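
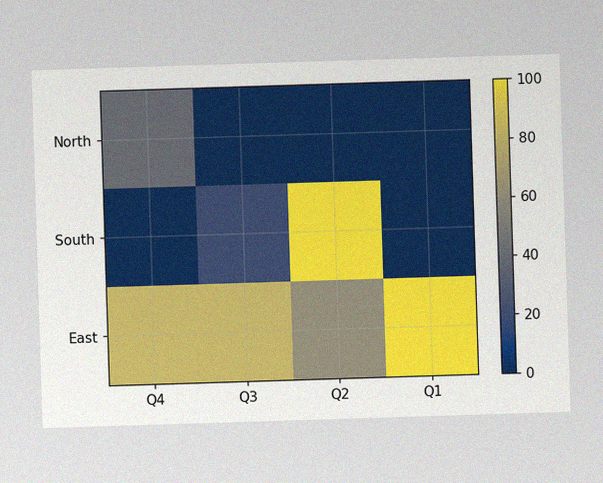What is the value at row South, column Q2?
The image has some photo noise and uneven lighting. Matching cell (South, Q2) against the colorbar gives 100.

100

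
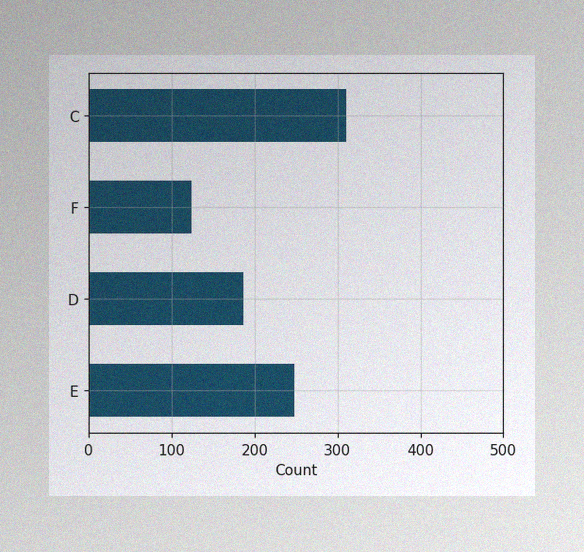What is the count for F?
The image has some photo noise and uneven lighting. Reading along the chart's x-axis, the F bar reaches 124.

124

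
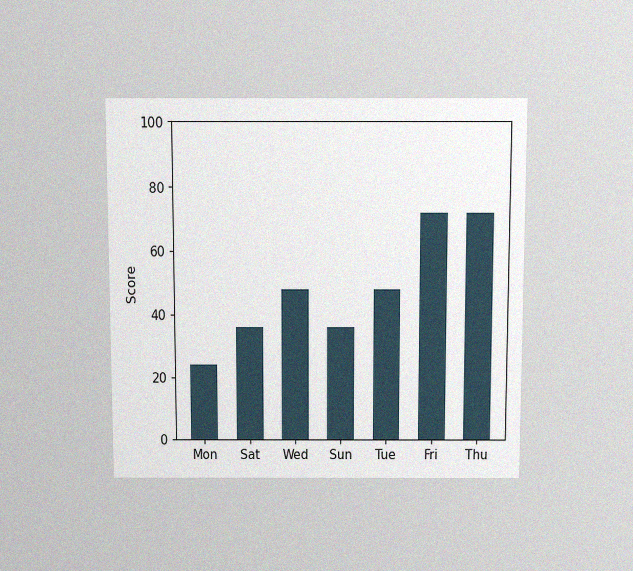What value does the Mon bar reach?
The chart is viewed slightly from above, with some photo noise. Reading along the chart's y-axis, the Mon bar reaches 24.

24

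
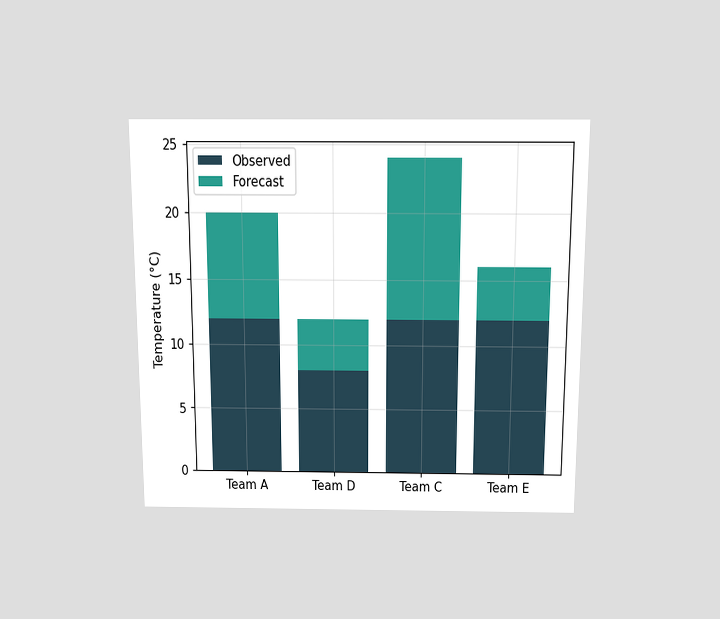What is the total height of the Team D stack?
12°C

The chart is viewed slightly from above. The Team D stack's top reaches 12°C on the y-axis.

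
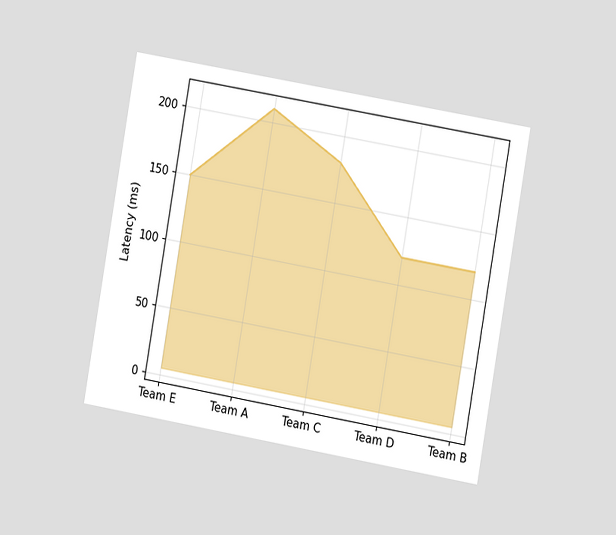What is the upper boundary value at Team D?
The chart is tilted about 10° clockwise and viewed at a slight angle. At Team D the upper boundary is at 120ms.

120ms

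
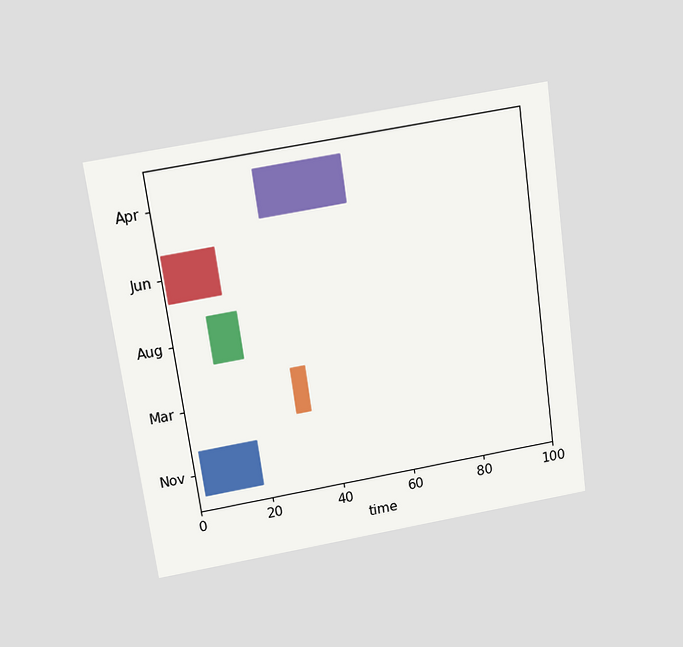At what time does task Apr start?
28

The chart is tilted about 8° counter-clockwise and viewed slightly from above. The Apr bar begins at t=28.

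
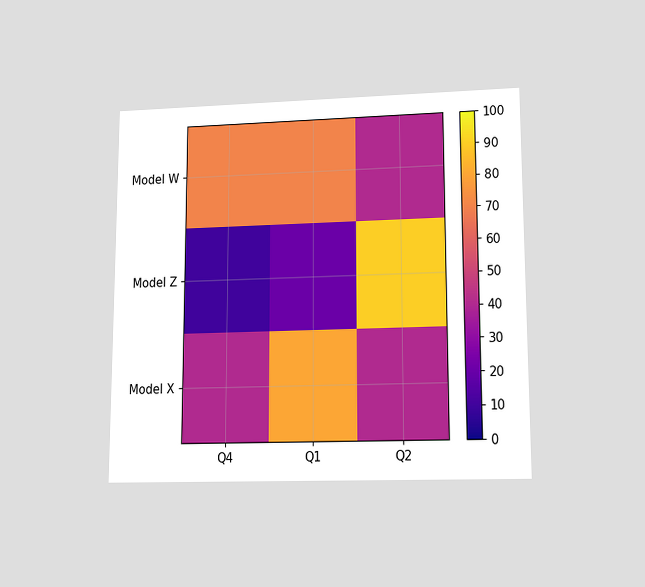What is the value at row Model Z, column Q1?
20

The chart is viewed at a slight angle. Matching cell (Model Z, Q1) against the colorbar gives 20.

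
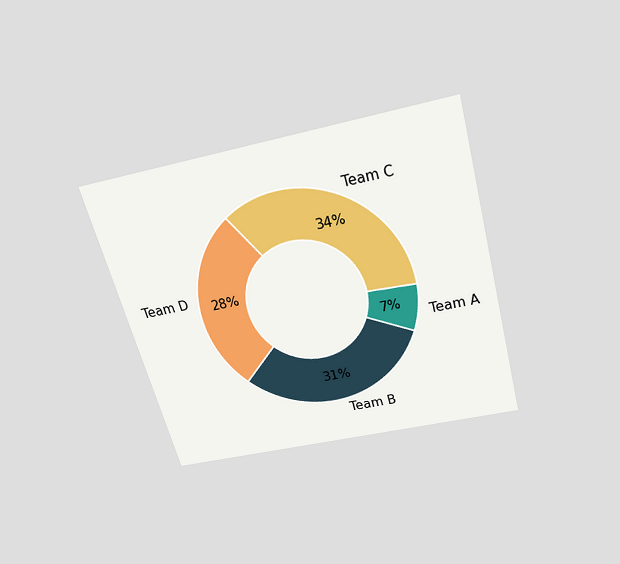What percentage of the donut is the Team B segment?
31%

The chart is tilted about 15° counter-clockwise and viewed slightly from above. The Team B segment takes up 31% of the ring.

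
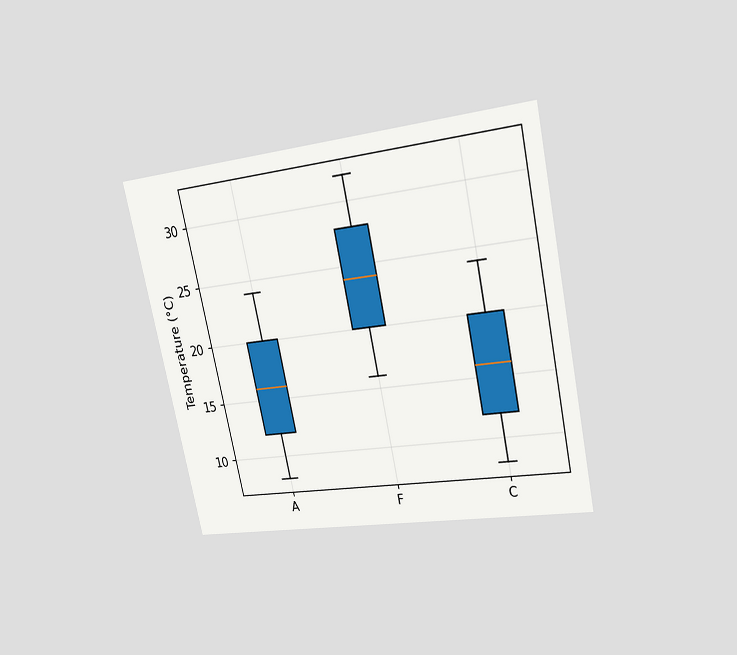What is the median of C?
The chart is tilted about 12° counter-clockwise and viewed at a slight angle. The median line in the C box sits at 16°C.

16°C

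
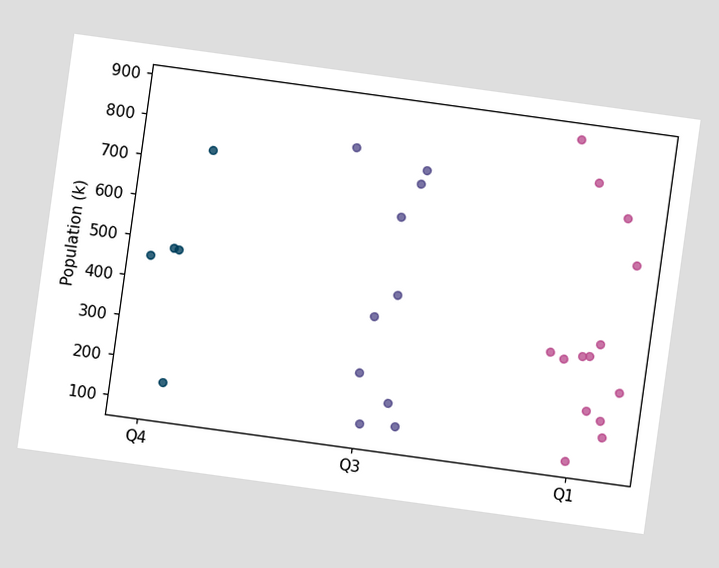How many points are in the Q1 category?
14

The chart is tilted about 8° clockwise. Counting the markers in the Q1 column gives 14.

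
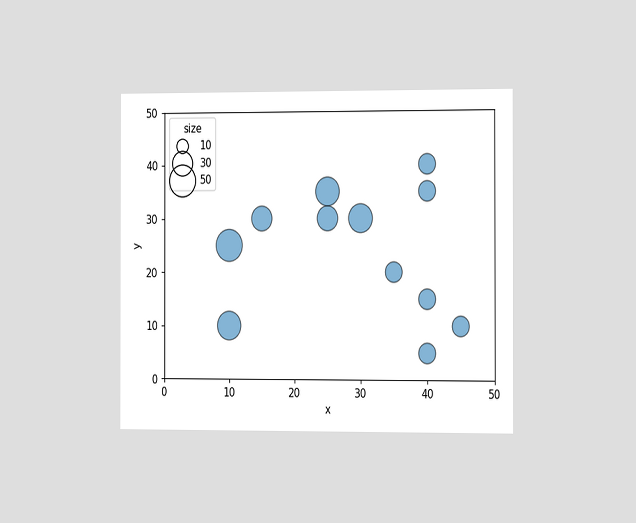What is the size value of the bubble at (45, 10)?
20

The chart is viewed slightly from the right. Matching the bubble at (45, 10) against the size legend gives 20.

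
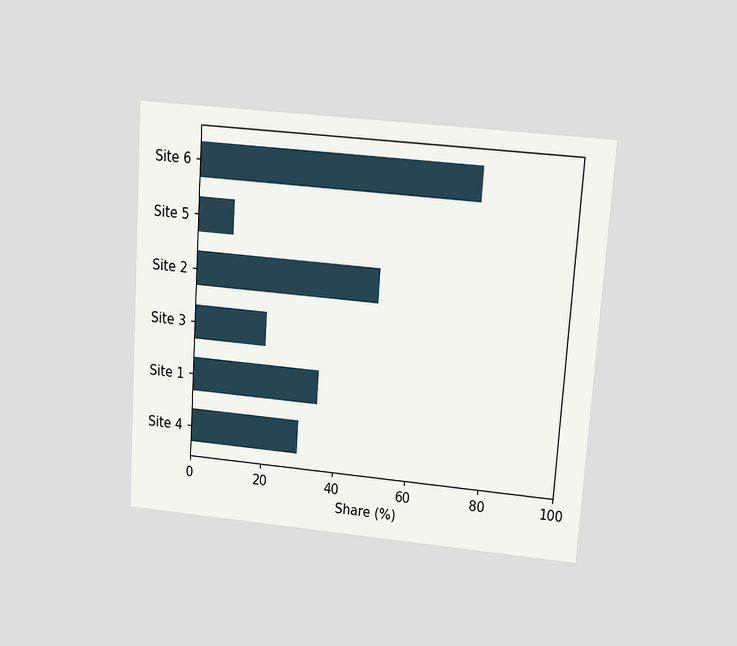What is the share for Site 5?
10%

The chart is tilted about 4° clockwise and viewed at a slight angle. Reading along the chart's x-axis, the Site 5 bar reaches 10%.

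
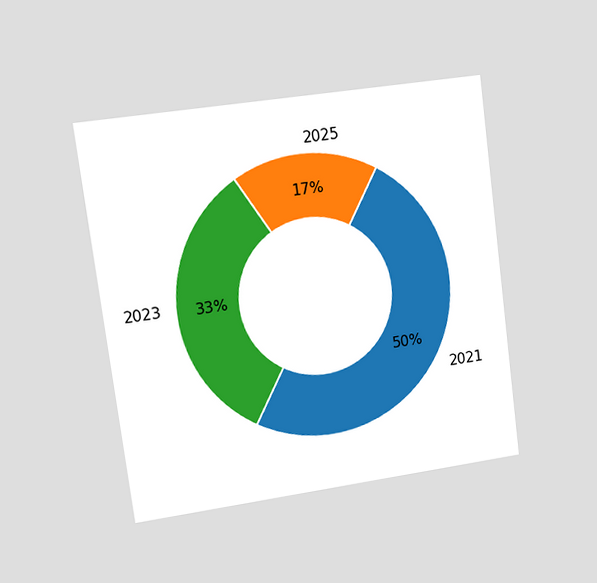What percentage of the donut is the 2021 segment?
50%

The chart is tilted about 8° counter-clockwise and viewed at a slight angle. The 2021 segment takes up 50% of the ring.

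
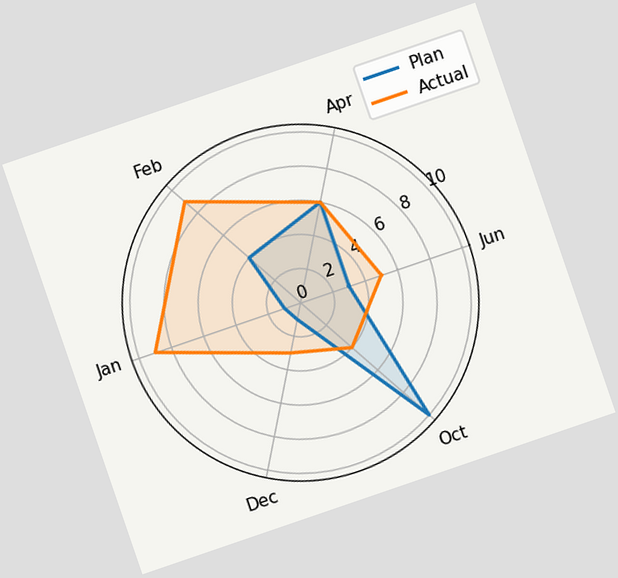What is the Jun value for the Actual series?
The chart is tilted about 19° counter-clockwise. On the Jun axis, Actual reaches 5.

5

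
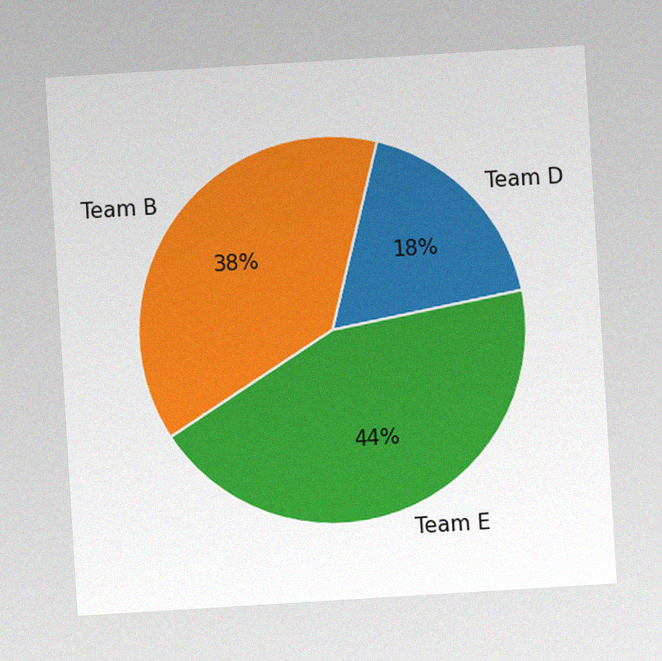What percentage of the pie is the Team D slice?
The chart is tilted about 3° counter-clockwise, with some photo noise. The Team D slice takes up 18% of the pie.

18%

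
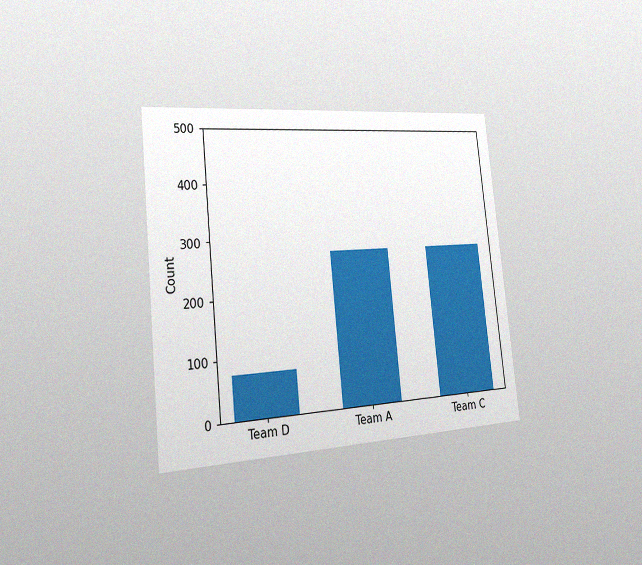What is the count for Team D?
75

The chart is tilted about 6° counter-clockwise and viewed slightly from the left, with some photo noise. Reading along the chart's y-axis, the Team D bar reaches 75.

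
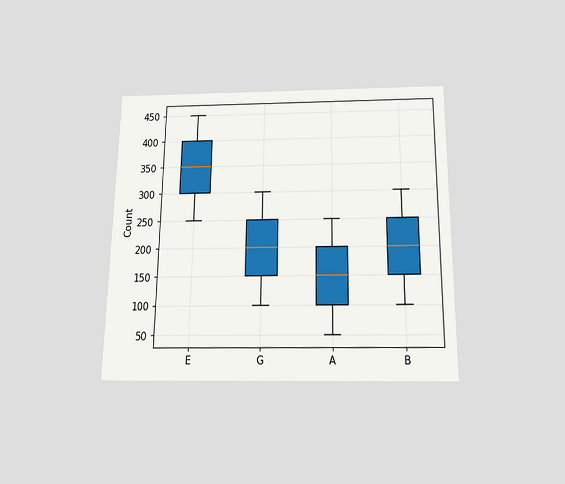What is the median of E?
350

The chart is viewed slightly from below. The median line in the E box sits at 350.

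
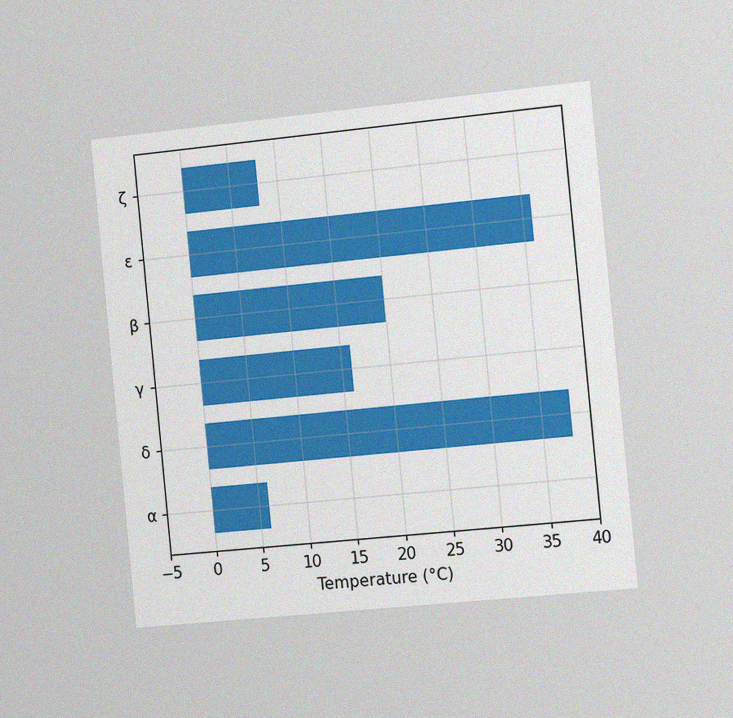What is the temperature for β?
20°C

The chart is tilted about 6° counter-clockwise and viewed slightly from the right, with some photo noise. Reading along the chart's x-axis, the β bar reaches 20°C.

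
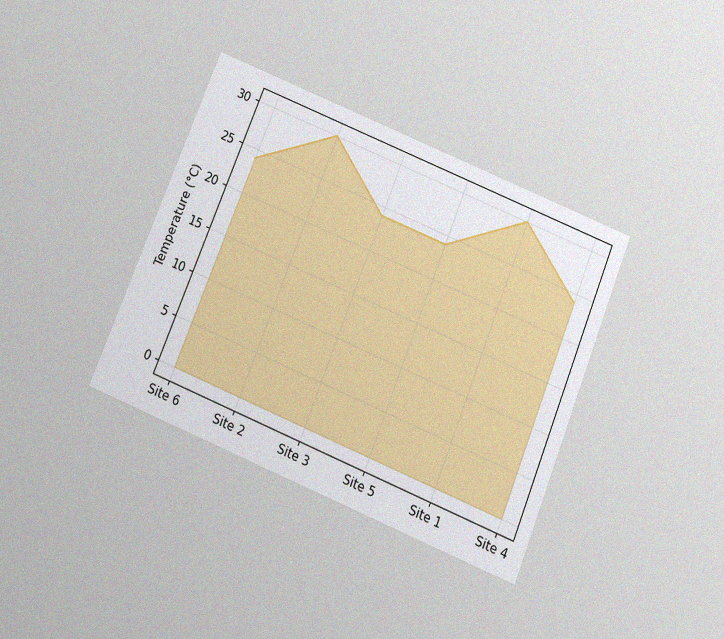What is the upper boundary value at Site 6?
24°C

The chart is tilted about 22° clockwise and viewed slightly from below, with some photo noise. At Site 6 the upper boundary is at 24°C.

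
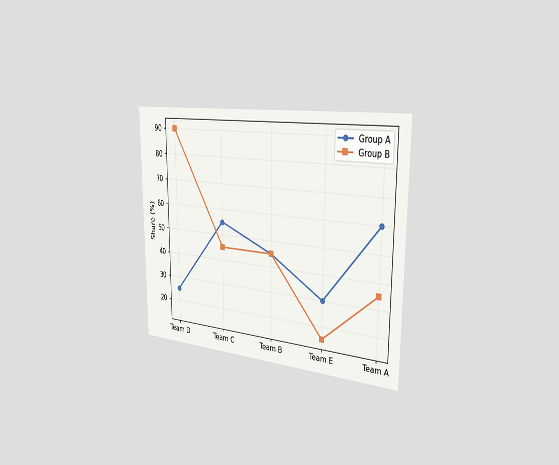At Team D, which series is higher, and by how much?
The chart is viewed slightly from the right. At Team D, Group B sits above the other line by 65%.

Group B, by 65%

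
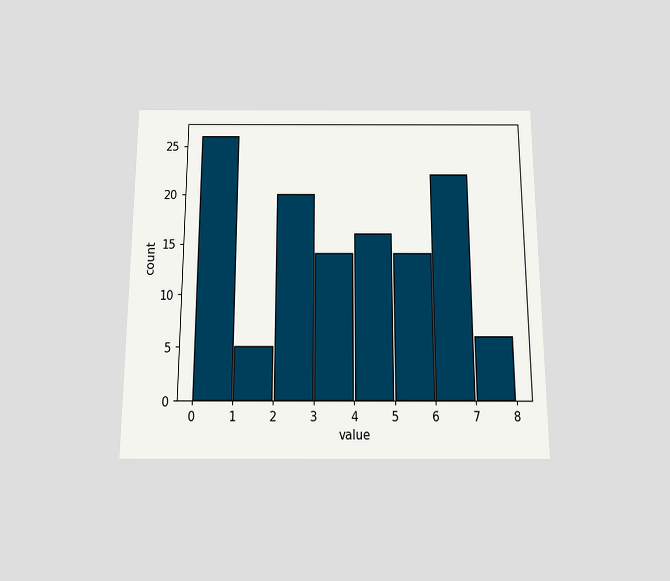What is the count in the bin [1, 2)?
5

The chart is viewed slightly from below. The [1, 2) bin has height 5.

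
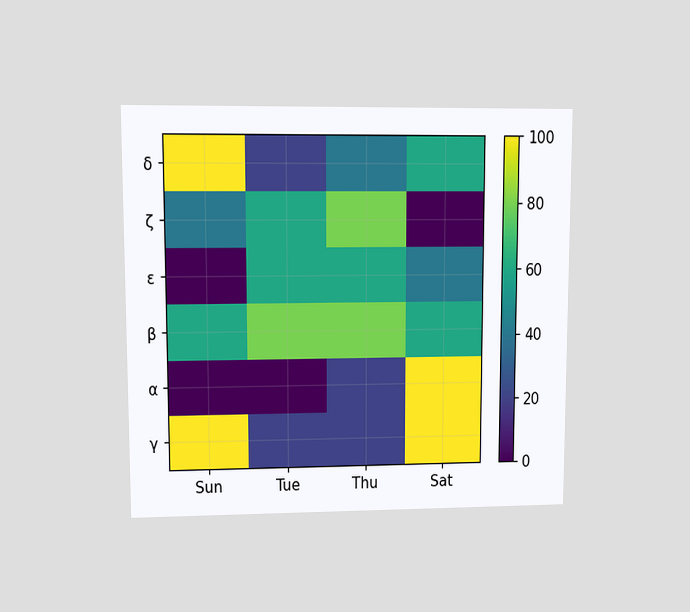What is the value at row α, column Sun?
The chart is viewed at a slight angle. Matching cell (α, Sun) against the colorbar gives 0.

0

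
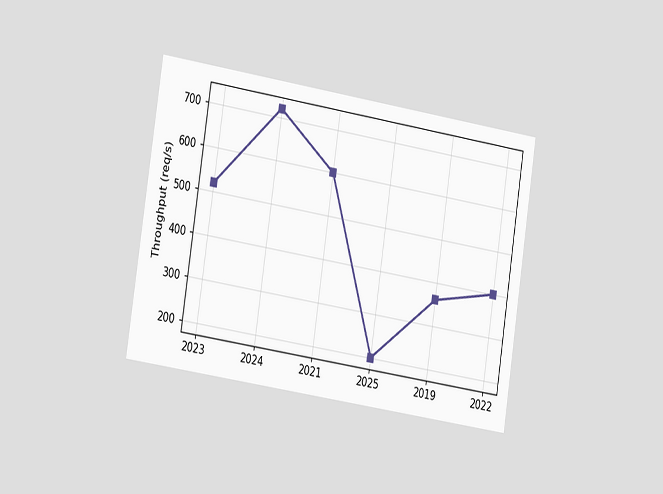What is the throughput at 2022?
The chart is tilted about 9° clockwise and viewed slightly from the left. At 2022, the line is at 400req/s.

400req/s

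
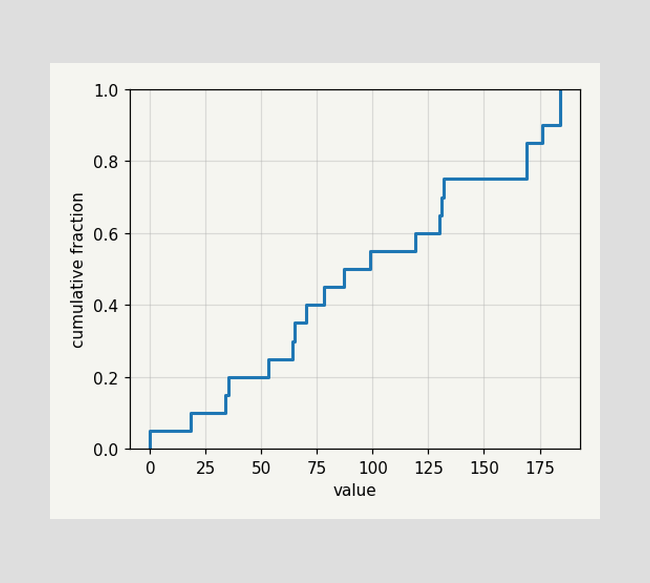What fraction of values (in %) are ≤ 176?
At x=176 the ECDF step is at 90%.

90%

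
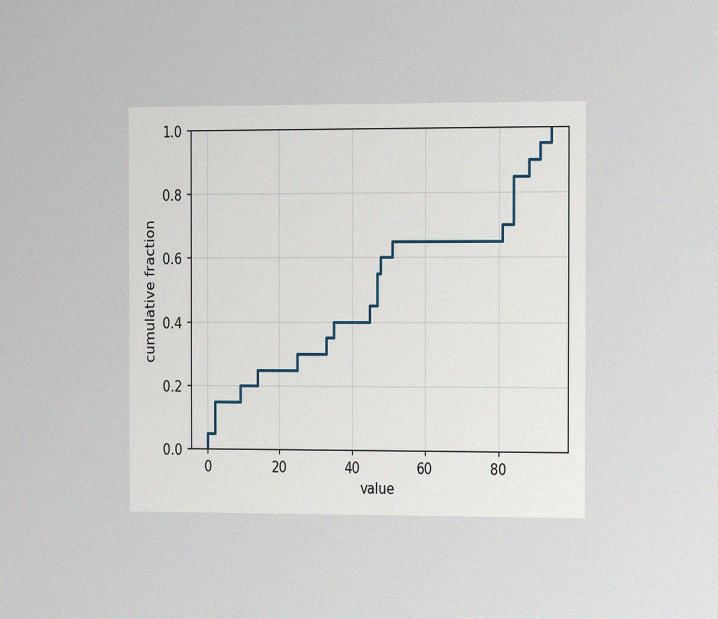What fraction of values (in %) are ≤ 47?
55%

The chart is viewed slightly from the right, with some photo noise. At x=47 the ECDF step is at 55%.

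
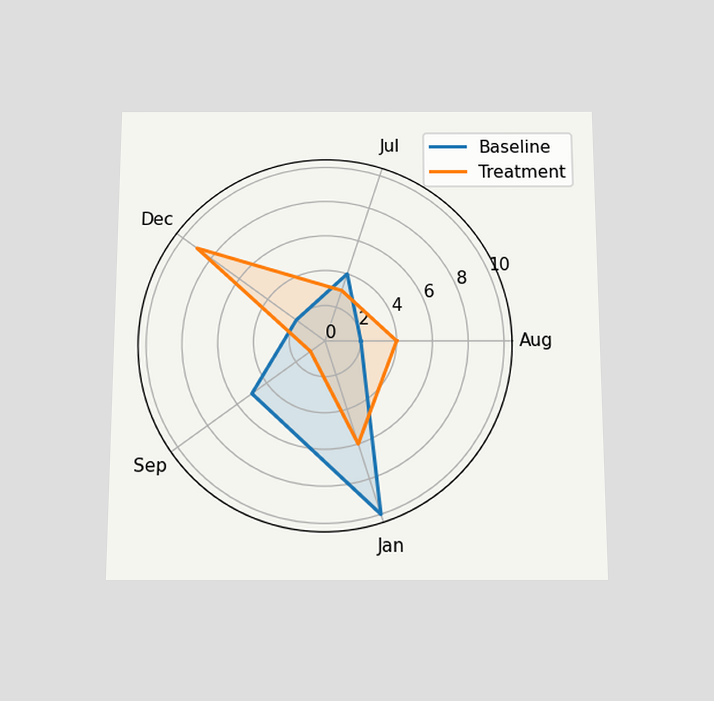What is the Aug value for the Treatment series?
The chart is viewed slightly from below. On the Aug axis, Treatment reaches 4.

4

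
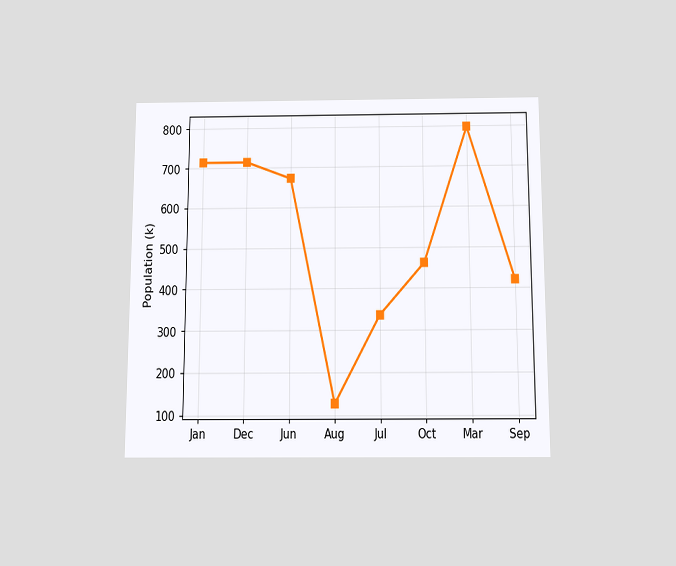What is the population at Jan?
714k

The chart is viewed slightly from below. At Jan, the line is at 714k.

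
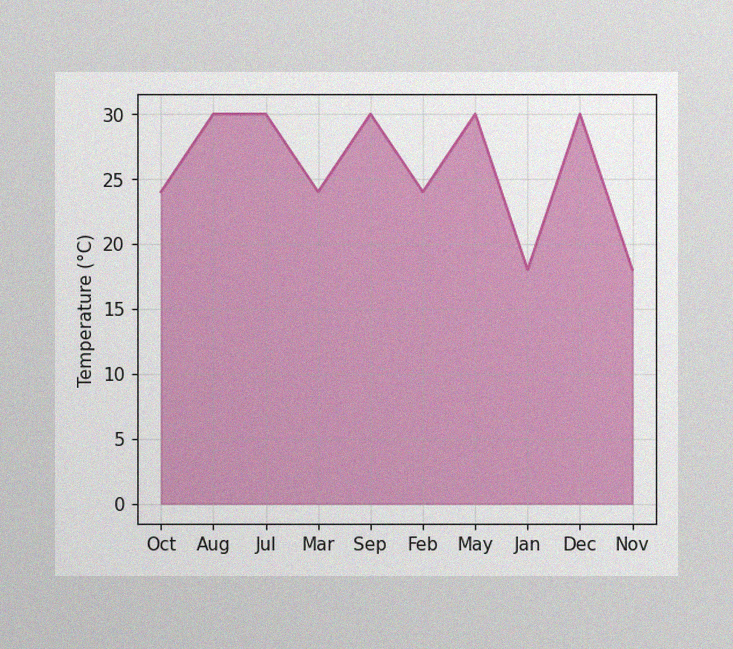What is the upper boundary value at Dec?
The image has some photo noise and uneven lighting. At Dec the upper boundary is at 30°C.

30°C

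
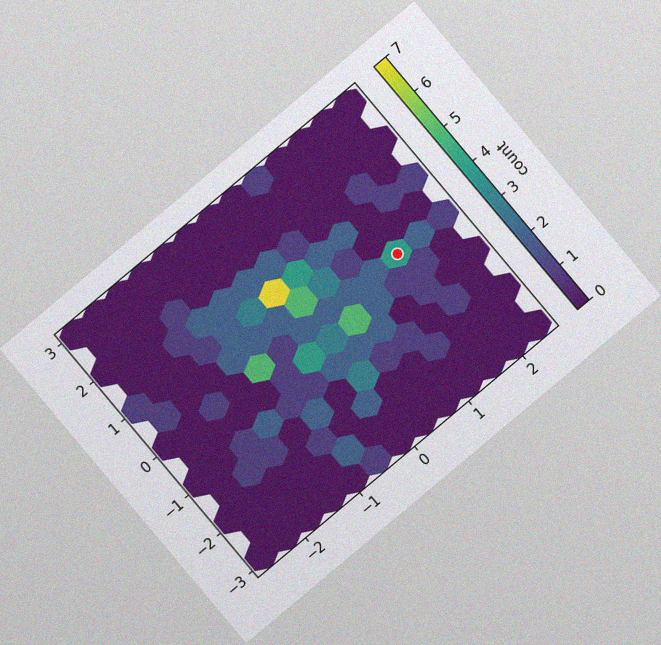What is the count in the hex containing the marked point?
The chart is tilted about 40° counter-clockwise, with some photo noise. The marked hex reads 4 on the colorbar.

4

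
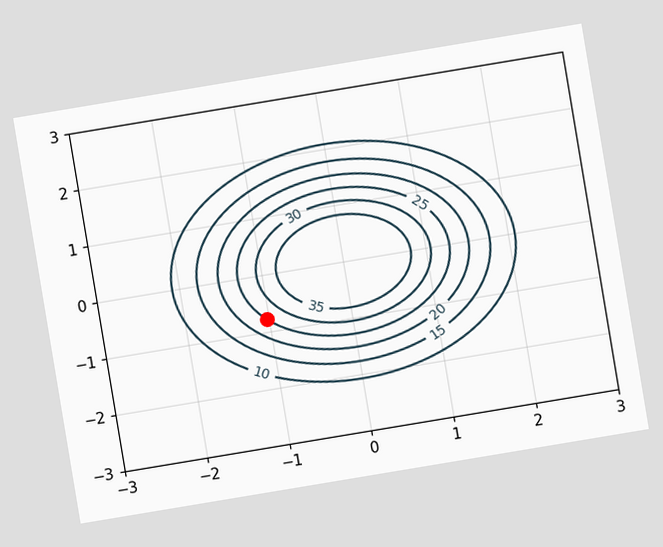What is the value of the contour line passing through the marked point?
25

The chart is tilted about 9° counter-clockwise. The marked point sits on the contour labelled 25.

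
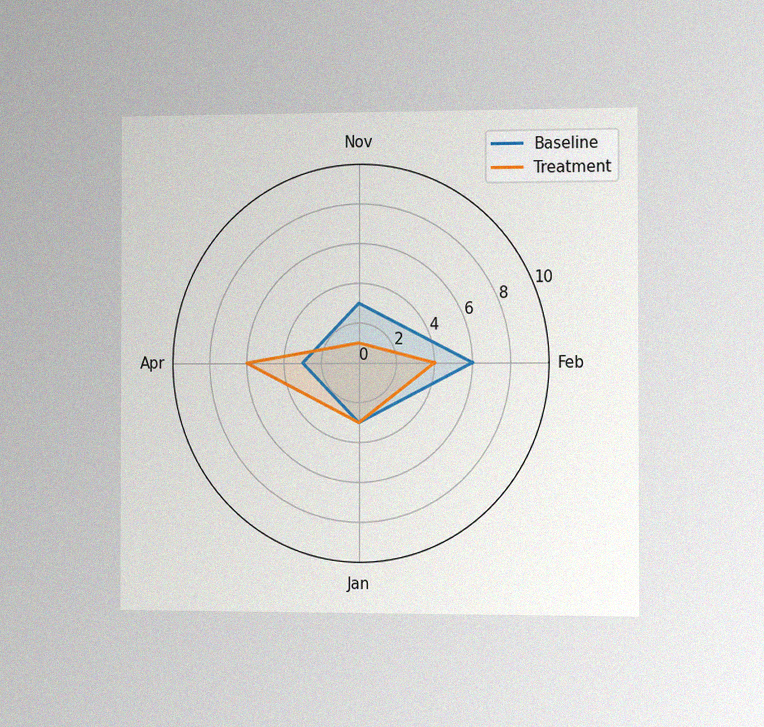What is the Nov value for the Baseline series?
The chart is viewed slightly from the right, with some photo noise. On the Nov axis, Baseline reaches 3.

3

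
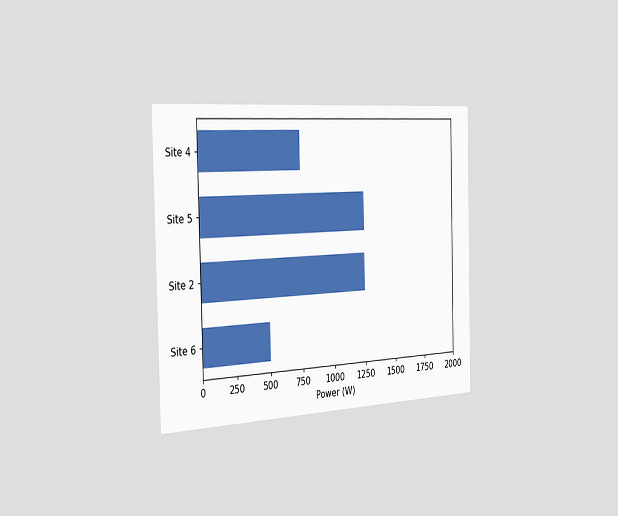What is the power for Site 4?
750W

The chart is viewed slightly from the left. Reading along the chart's x-axis, the Site 4 bar reaches 750W.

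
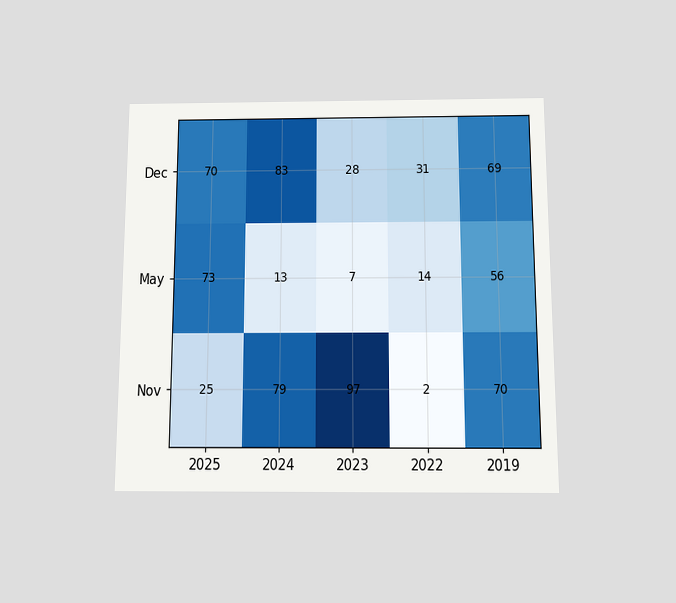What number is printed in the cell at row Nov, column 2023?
97

The chart is viewed slightly from below. The (Nov, 2023) cell reads 97.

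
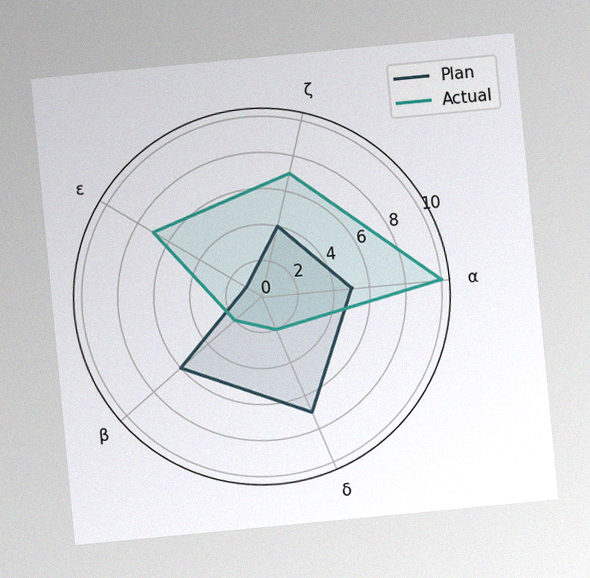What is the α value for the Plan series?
5

The chart is tilted about 5° counter-clockwise, with some photo noise. On the α axis, Plan reaches 5.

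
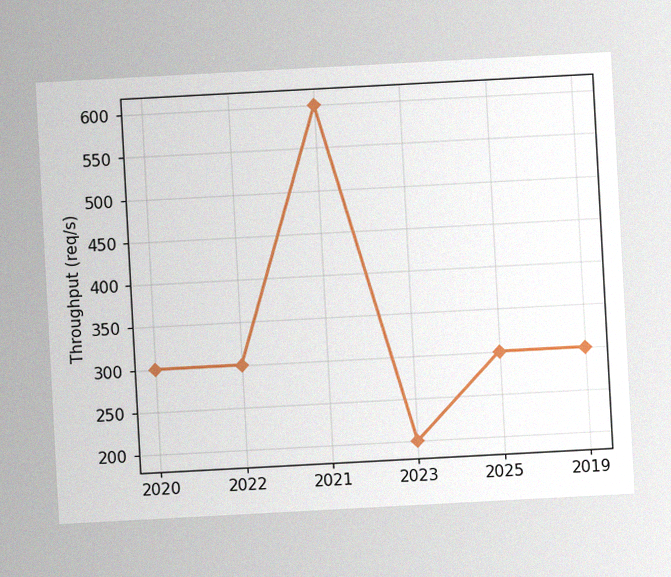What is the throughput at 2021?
600req/s

The chart is tilted about 3° counter-clockwise, with some photo noise. At 2021, the line is at 600req/s.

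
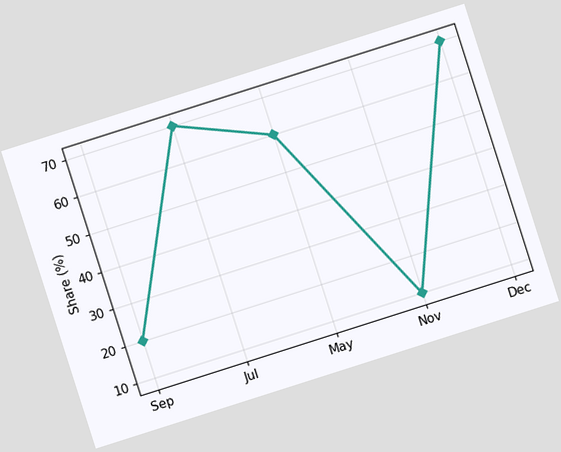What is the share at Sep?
The chart is tilted about 18° counter-clockwise. At Sep, the line is at 20%.

20%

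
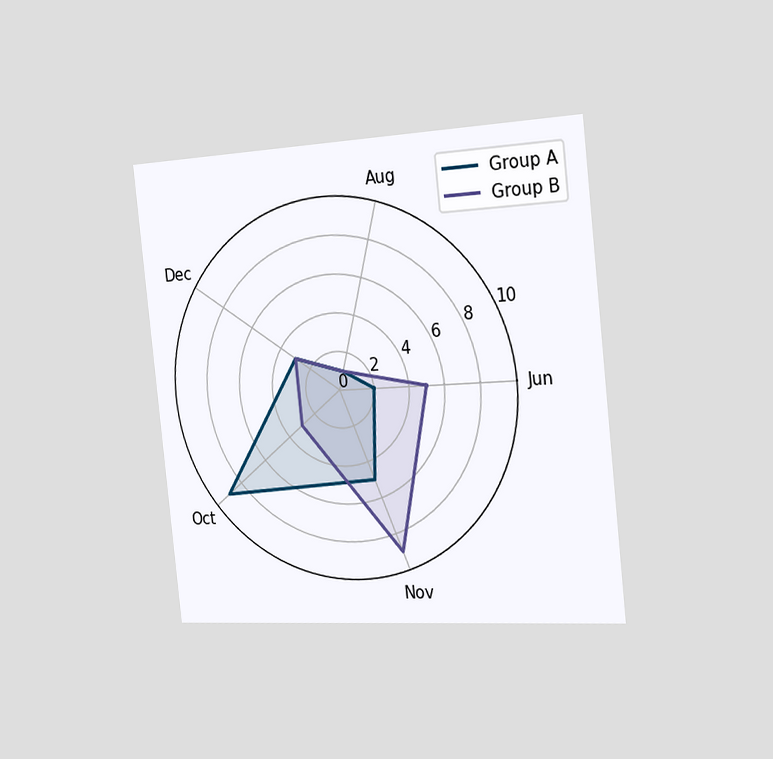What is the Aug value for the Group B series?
1

The chart is tilted about 6° counter-clockwise and viewed slightly from the right. On the Aug axis, Group B reaches 1.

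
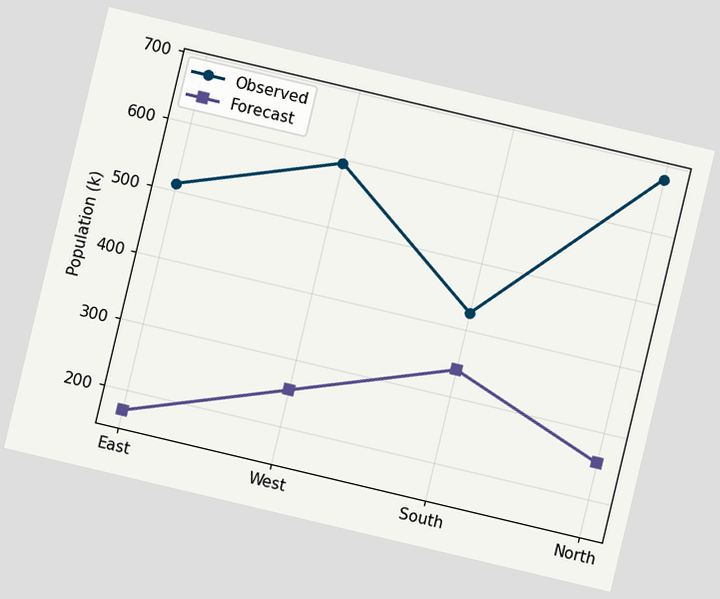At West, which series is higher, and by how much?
The chart is tilted about 13° clockwise. At West, Observed sits above the other line by 340k.

Observed, by 340k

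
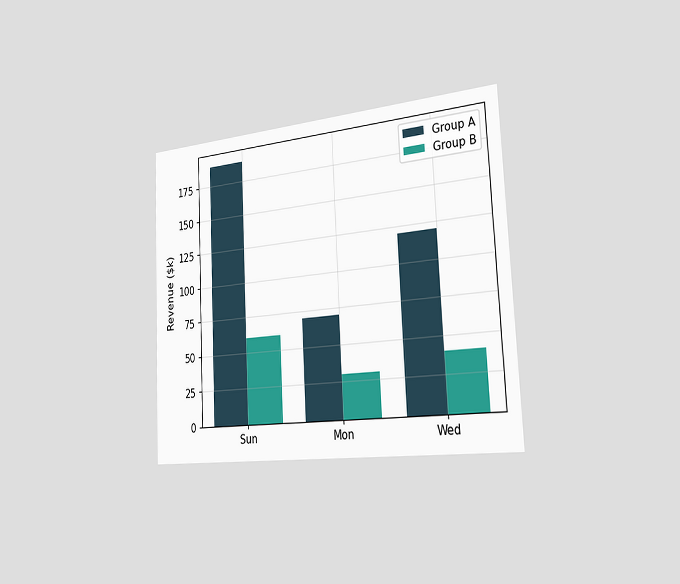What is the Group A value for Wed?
$120k

The chart is tilted about 3° counter-clockwise and viewed slightly from the right. The Group A bar at Wed reaches $120k on the y-axis.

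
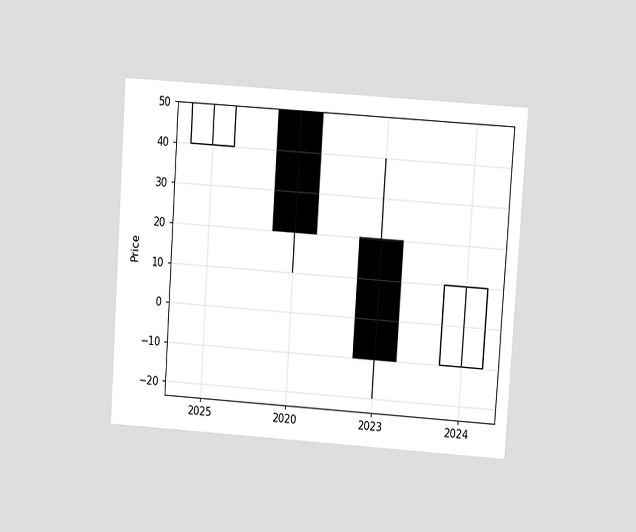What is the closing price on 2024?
The chart is tilted about 4° clockwise and viewed at a slight angle. The 2024 candle closes at 10.

10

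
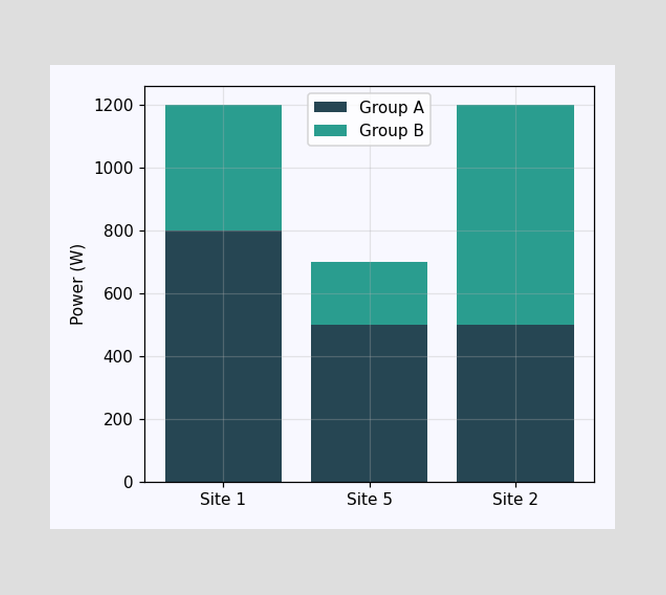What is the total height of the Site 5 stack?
The Site 5 stack's top reaches 700W on the y-axis.

700W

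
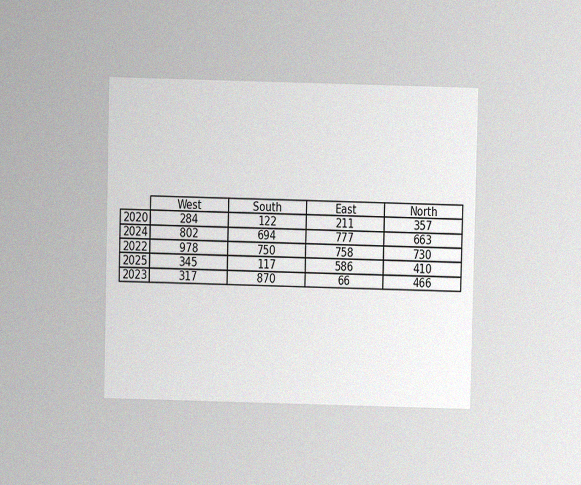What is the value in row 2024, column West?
The chart is viewed at a slight angle, with some photo noise. The (2024, West) cell reads 802.

802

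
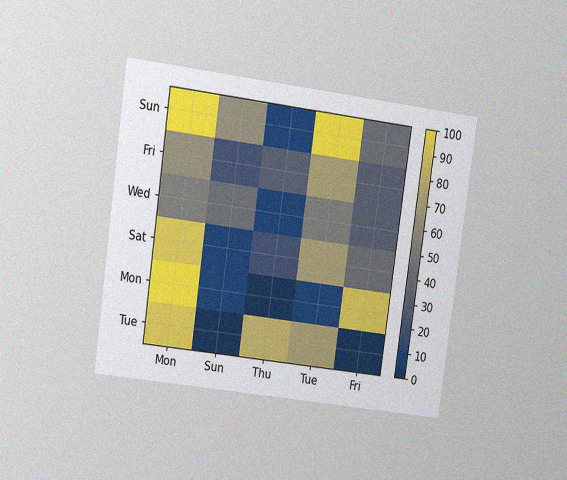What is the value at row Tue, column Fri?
0

The chart is tilted about 8° clockwise and viewed at a slight angle, with some photo noise. Matching cell (Tue, Fri) against the colorbar gives 0.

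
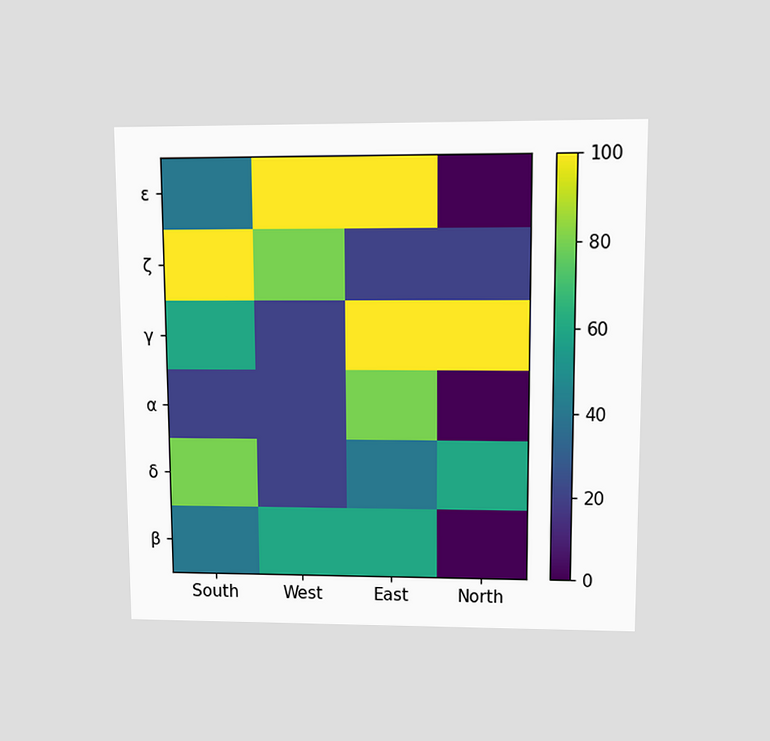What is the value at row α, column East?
The chart is viewed at a slight angle. Matching cell (α, East) against the colorbar gives 80.

80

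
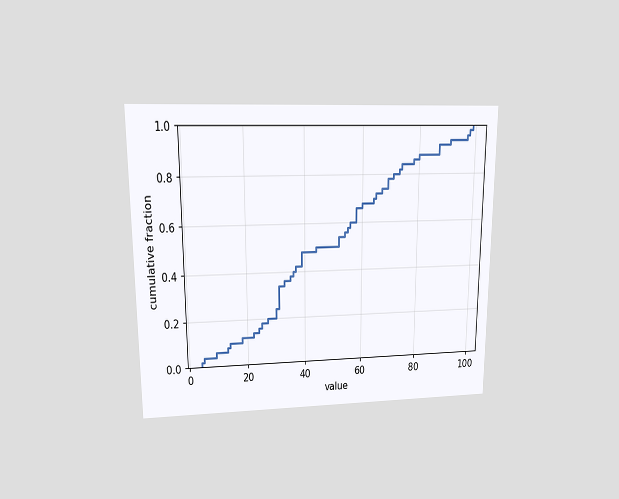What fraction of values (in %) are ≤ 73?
The chart is viewed at a slight angle. At x=73 the ECDF step is at 82%.

82%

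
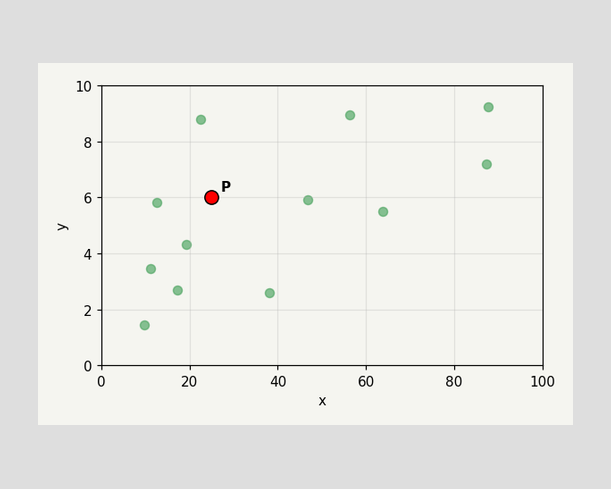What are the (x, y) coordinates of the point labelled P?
(25, 6)

Following the gridlines from P to each axis, P sits at (25, 6).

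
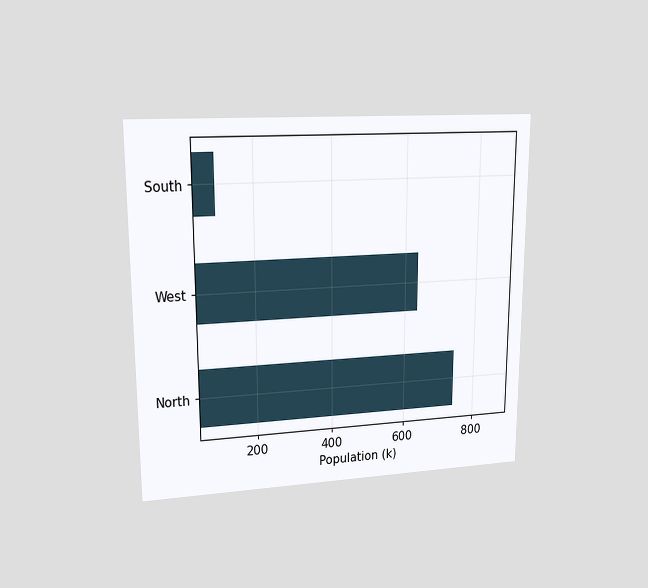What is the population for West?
636k

The chart is viewed at a slight angle. Reading along the chart's x-axis, the West bar reaches 636k.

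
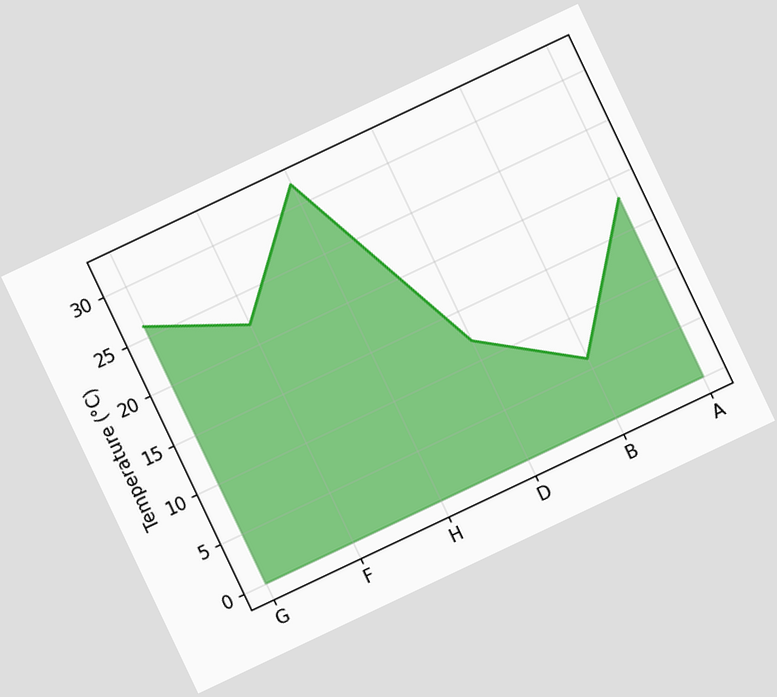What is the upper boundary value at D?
12°C

The chart is tilted about 25° counter-clockwise. At D the upper boundary is at 12°C.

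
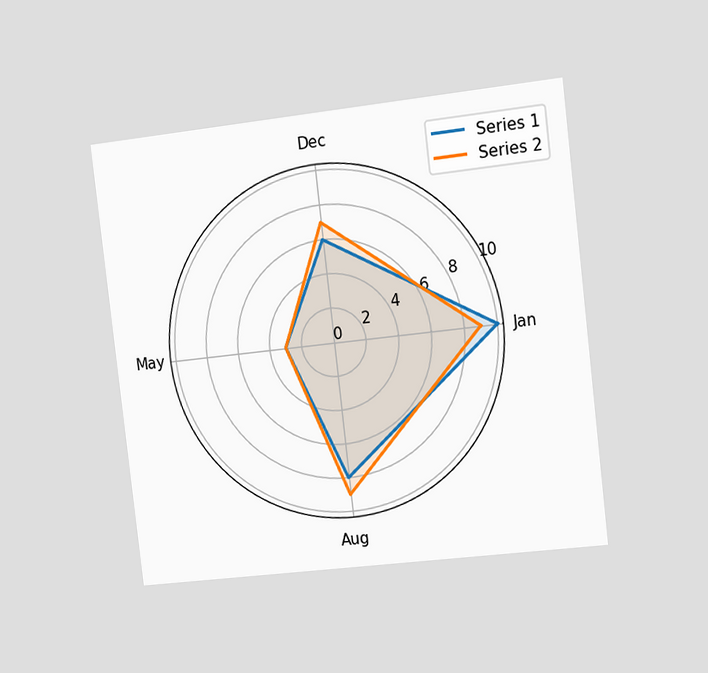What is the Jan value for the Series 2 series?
The chart is tilted about 7° counter-clockwise and viewed at a slight angle. On the Jan axis, Series 2 reaches 9.

9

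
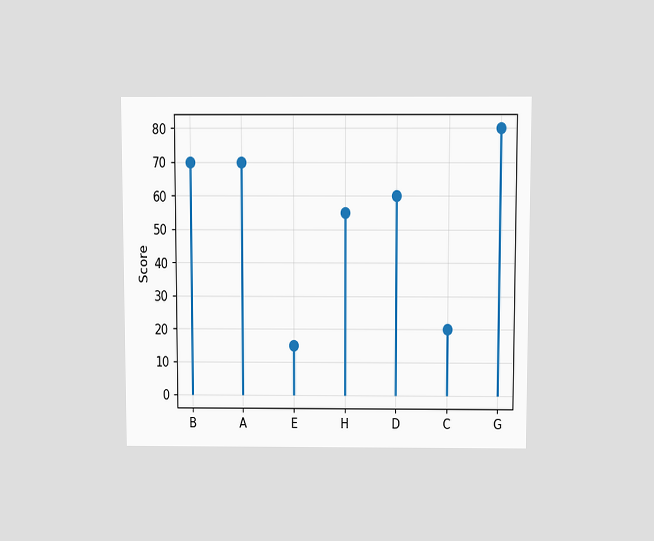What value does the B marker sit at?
The chart is viewed slightly from above. The B marker sits at 70.

70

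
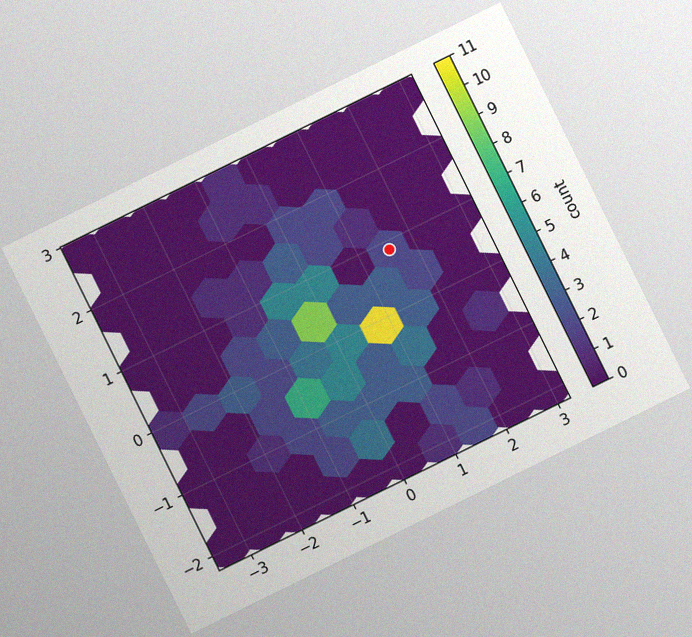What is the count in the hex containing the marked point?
2

The chart is tilted about 26° counter-clockwise, with some photo noise. The marked hex reads 2 on the colorbar.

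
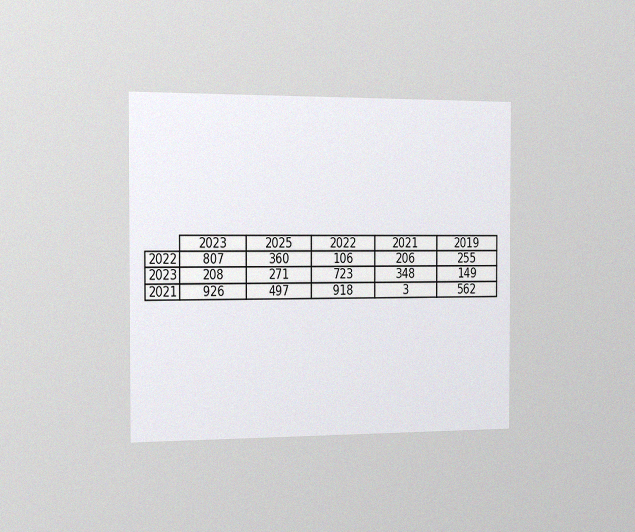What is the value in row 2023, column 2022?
The chart is viewed slightly from the left, with some photo noise. The (2023, 2022) cell reads 723.

723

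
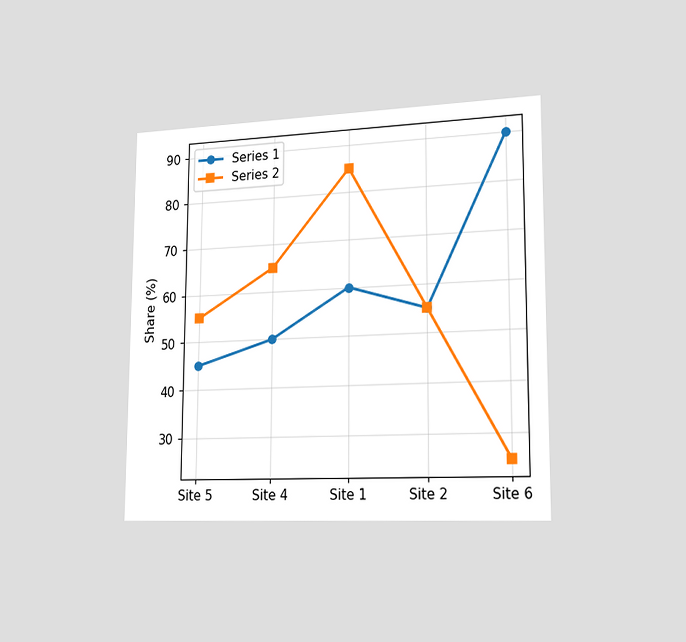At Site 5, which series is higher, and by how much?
The chart is viewed slightly from the right. At Site 5, Series 2 sits above the other line by 10%.

Series 2, by 10%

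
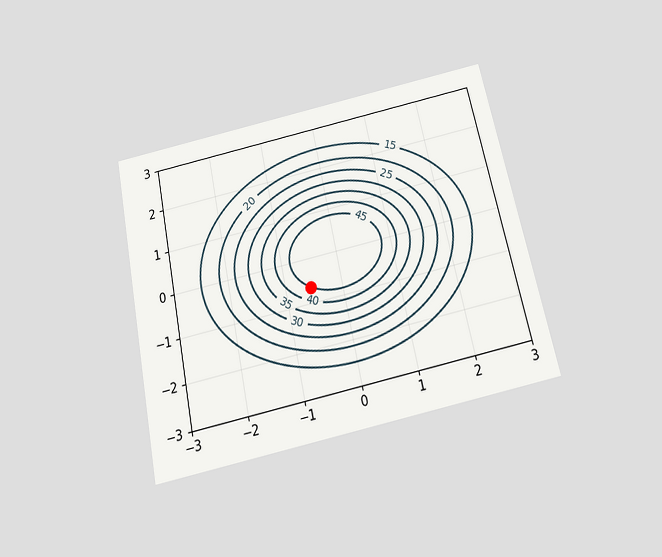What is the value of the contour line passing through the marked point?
The chart is tilted about 12° counter-clockwise and viewed slightly from below. The marked point sits on the contour labelled 45.

45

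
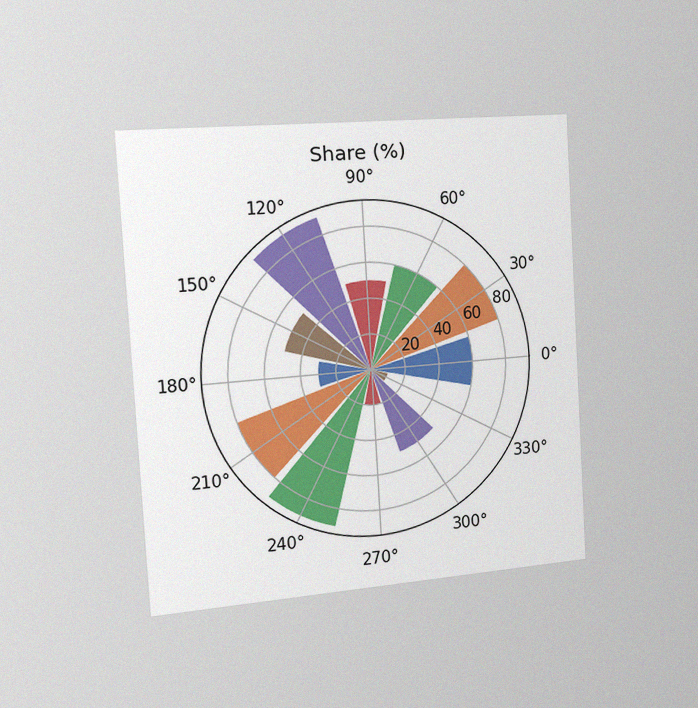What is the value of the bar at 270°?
20%

The chart is tilted about 3° counter-clockwise and viewed slightly from the left, with some photo noise. The bar at 270° reaches 20% on the radial axis.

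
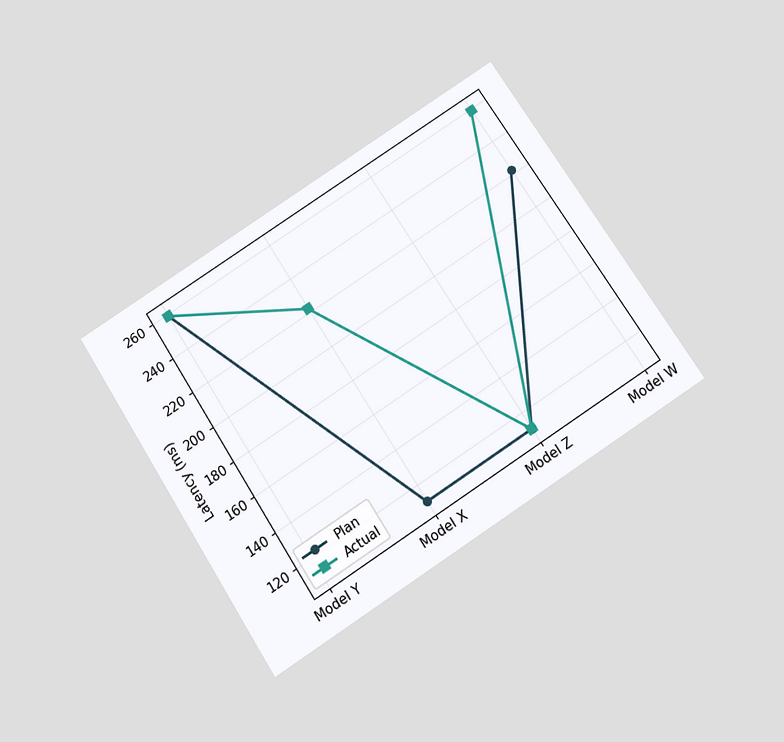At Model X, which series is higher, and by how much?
Actual, by 111ms

The chart is tilted about 33° counter-clockwise and viewed slightly from below. At Model X, Actual sits above the other line by 111ms.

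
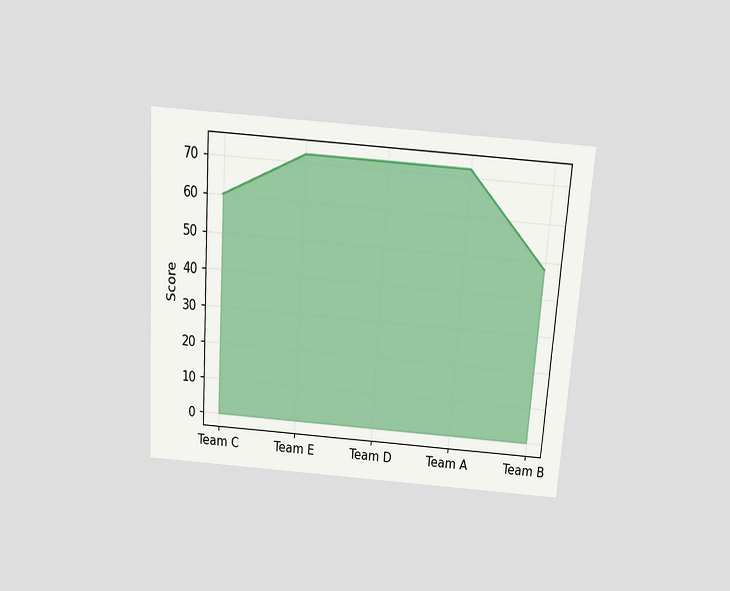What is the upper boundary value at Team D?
72

The chart is tilted about 4° clockwise and viewed slightly from above. At Team D the upper boundary is at 72.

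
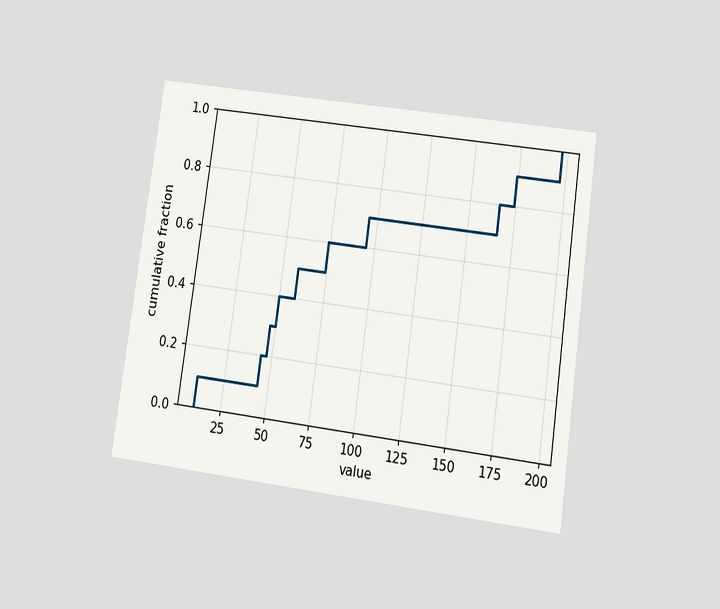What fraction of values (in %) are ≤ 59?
50%

The chart is tilted about 8° clockwise and viewed at a slight angle. At x=59 the ECDF step is at 50%.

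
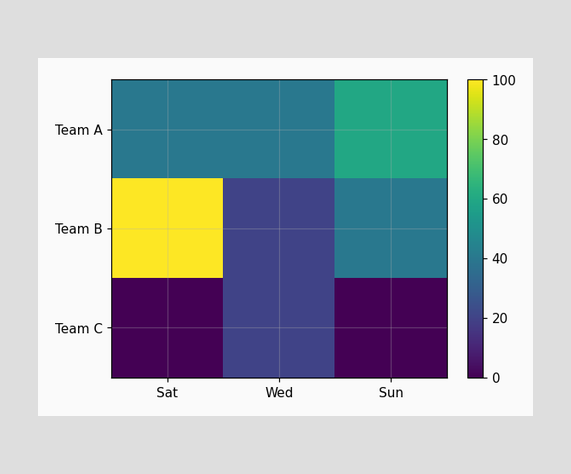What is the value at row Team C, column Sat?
Matching cell (Team C, Sat) against the colorbar gives 0.

0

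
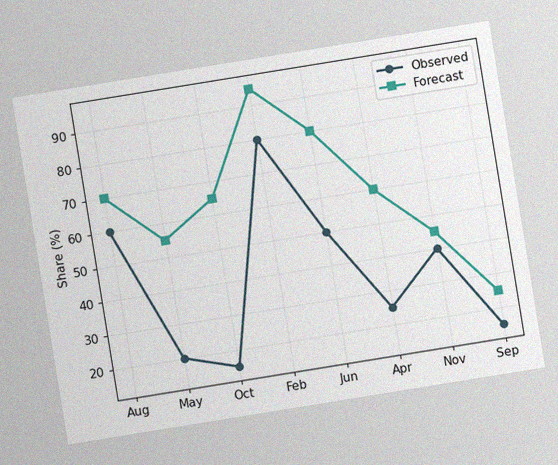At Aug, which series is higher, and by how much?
The chart is tilted about 9° counter-clockwise, with some photo noise. At Aug, Forecast sits above the other line by 10%.

Forecast, by 10%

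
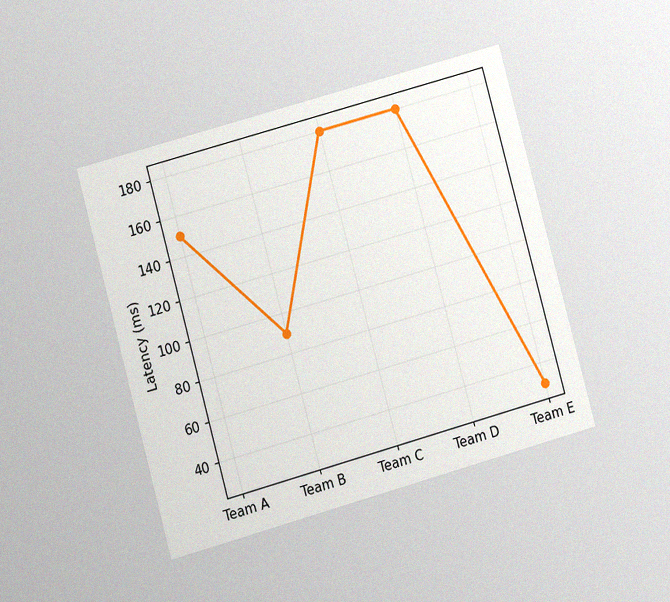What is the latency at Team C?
The chart is tilted about 15° counter-clockwise and viewed at a slight angle, with some photo noise. At Team C, the line is at 180ms.

180ms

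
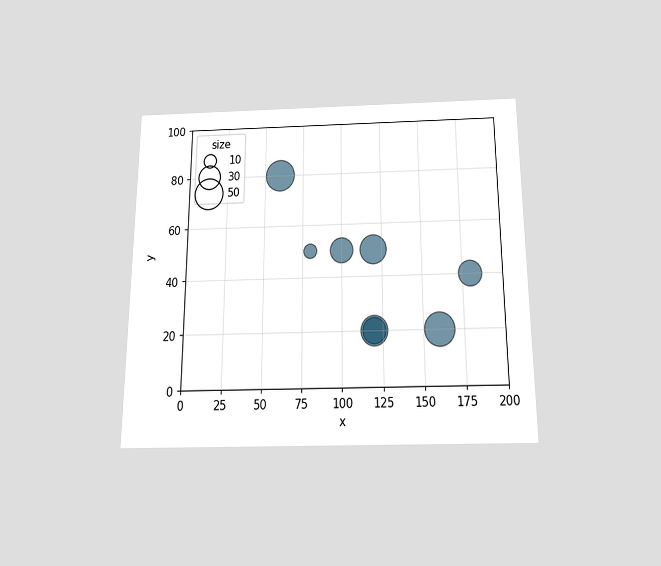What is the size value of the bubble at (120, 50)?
The chart is viewed slightly from below. Matching the bubble at (120, 50) against the size legend gives 40.

40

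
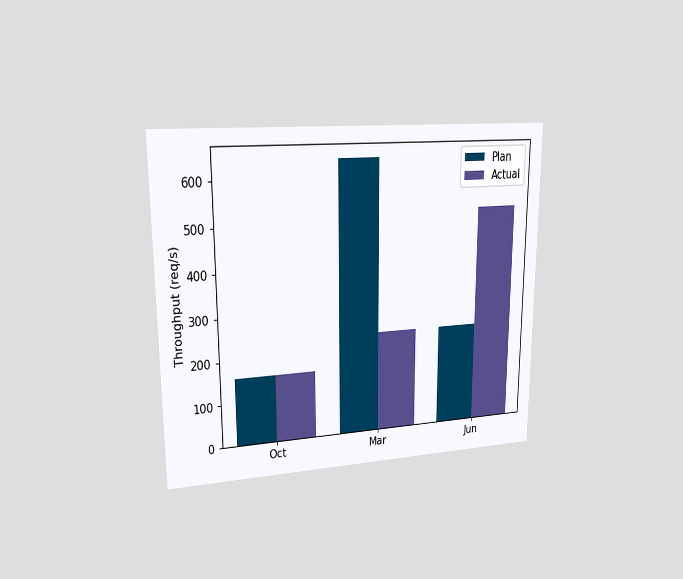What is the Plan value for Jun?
240req/s

The chart is viewed at a slight angle. The Plan bar at Jun reaches 240req/s on the y-axis.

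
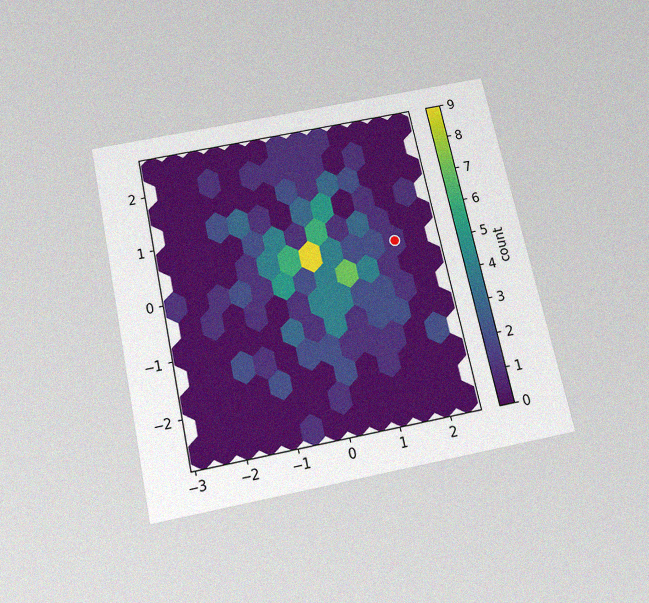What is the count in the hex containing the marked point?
The chart is tilted about 12° counter-clockwise and viewed slightly from below, with some photo noise. The marked hex reads 1 on the colorbar.

1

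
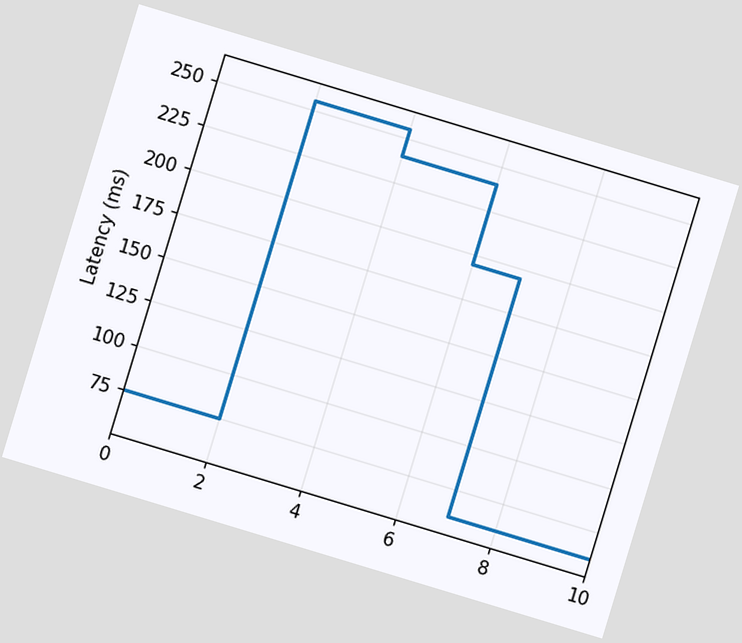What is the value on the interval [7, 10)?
60ms

The chart is tilted about 17° clockwise. On [7, 10) the step sits at 60ms.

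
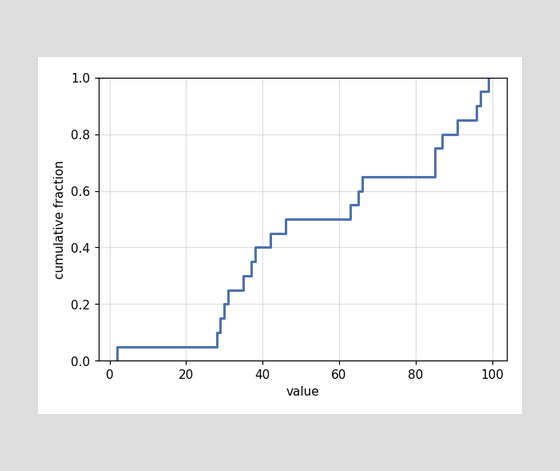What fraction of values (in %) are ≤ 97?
95%

At x=97 the ECDF step is at 95%.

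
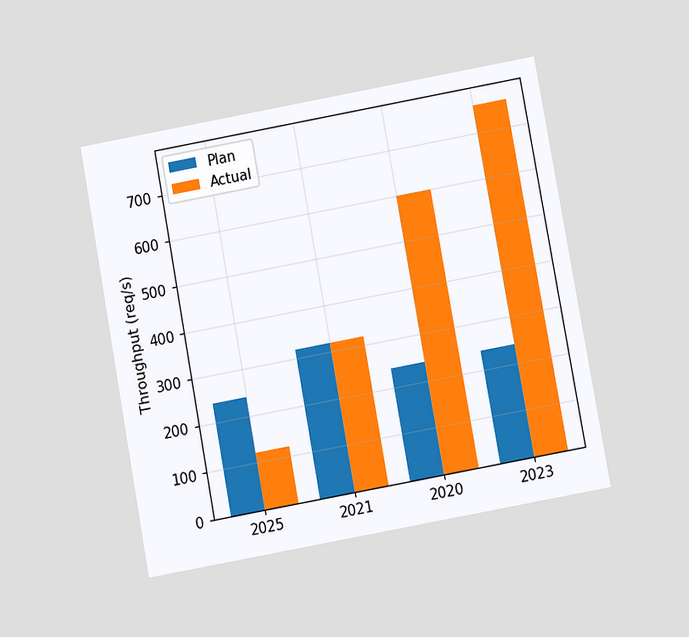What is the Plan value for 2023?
240req/s

The chart is tilted about 10° counter-clockwise and viewed slightly from below. The Plan bar at 2023 reaches 240req/s on the y-axis.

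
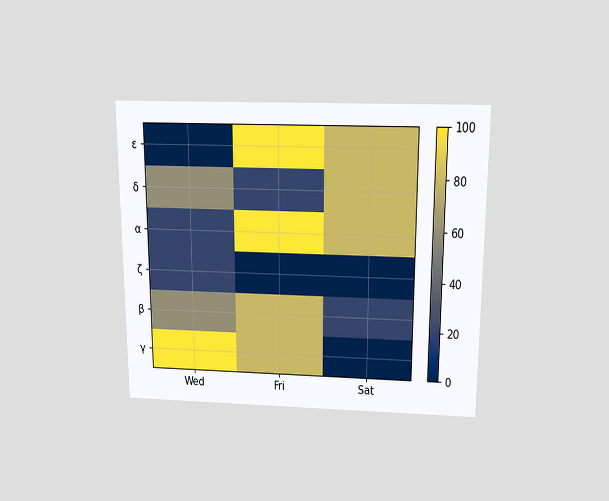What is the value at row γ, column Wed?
The chart is viewed slightly from above. Matching cell (γ, Wed) against the colorbar gives 100.

100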